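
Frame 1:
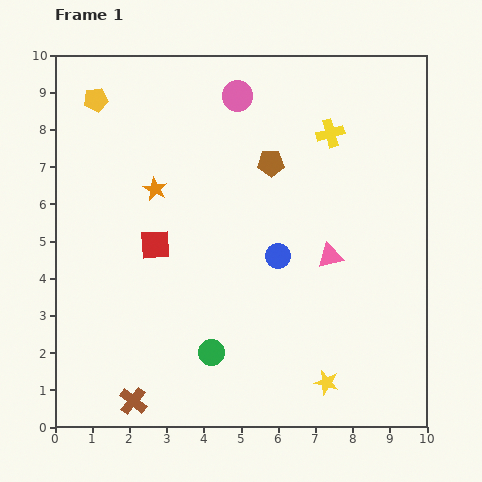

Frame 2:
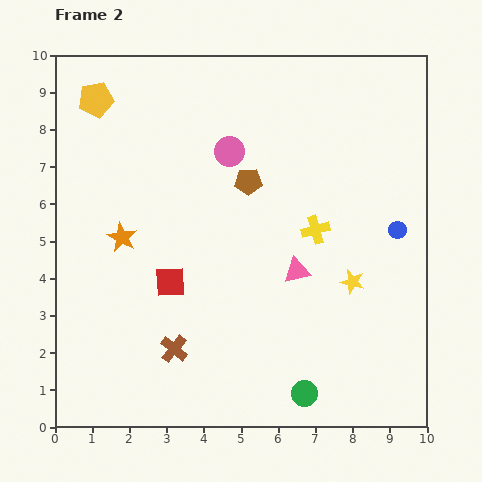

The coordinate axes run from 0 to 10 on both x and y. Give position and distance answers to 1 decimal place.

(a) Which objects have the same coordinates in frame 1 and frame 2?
the yellow pentagon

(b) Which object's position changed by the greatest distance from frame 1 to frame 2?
the blue circle

(moved 3.3; next 2.8)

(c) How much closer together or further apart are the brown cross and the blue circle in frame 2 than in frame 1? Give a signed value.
+1.3

Distance in frame 1: 5.5. Distance in frame 2: 6.8.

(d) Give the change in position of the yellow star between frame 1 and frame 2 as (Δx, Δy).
(0.7, 2.7)

The yellow star was at (7.3, 1.2) in frame 1 and (8.0, 3.9) in frame 2.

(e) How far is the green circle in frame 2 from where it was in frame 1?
2.7

The green circle moved from (4.2, 2.0) to (6.7, 0.9), a distance of √(2.5² + 1.1²) ≈ 2.7.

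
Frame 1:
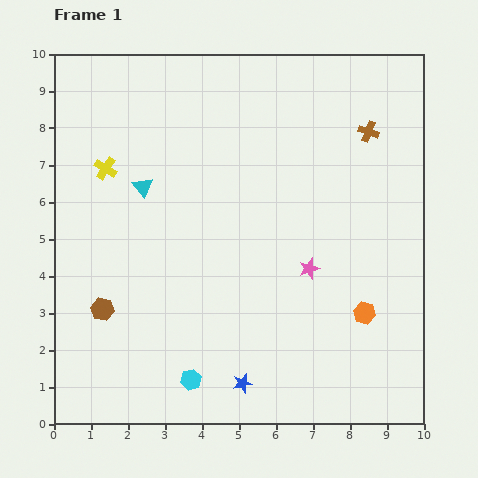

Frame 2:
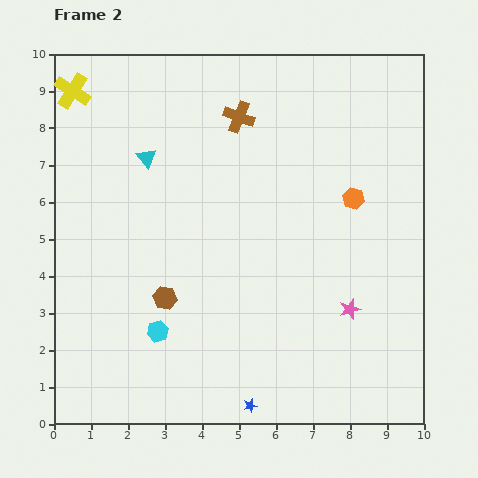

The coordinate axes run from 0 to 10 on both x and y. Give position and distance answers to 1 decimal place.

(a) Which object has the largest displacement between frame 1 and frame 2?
the brown cross

(moved 3.5; next 3.1)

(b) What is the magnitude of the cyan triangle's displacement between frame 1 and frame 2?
0.8

The cyan triangle moved from (2.4, 6.4) to (2.5, 7.2), a distance of √(0.1² + 0.8²) ≈ 0.8.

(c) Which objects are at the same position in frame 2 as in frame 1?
none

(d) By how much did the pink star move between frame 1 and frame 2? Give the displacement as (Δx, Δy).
(1.1, -1.1)

The pink star was at (6.9, 4.2) in frame 1 and (8.0, 3.1) in frame 2.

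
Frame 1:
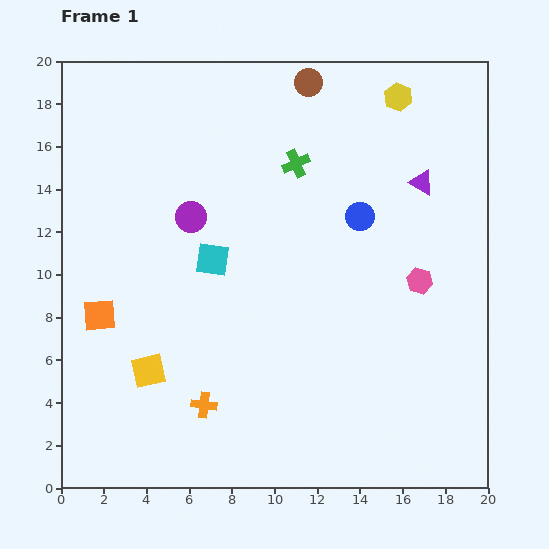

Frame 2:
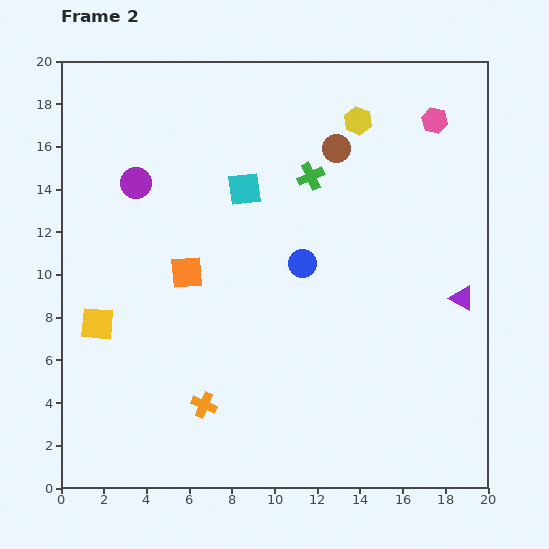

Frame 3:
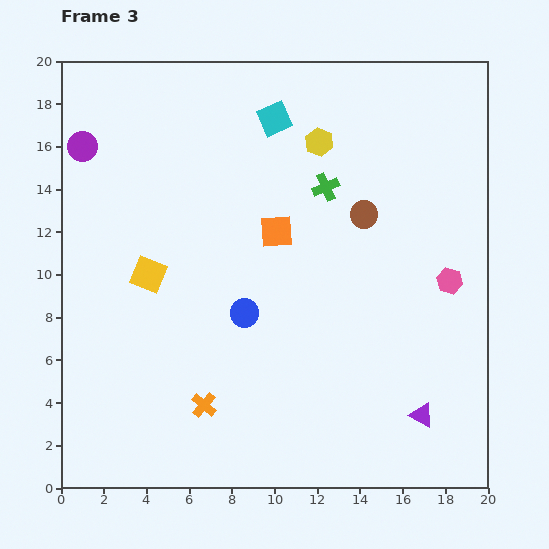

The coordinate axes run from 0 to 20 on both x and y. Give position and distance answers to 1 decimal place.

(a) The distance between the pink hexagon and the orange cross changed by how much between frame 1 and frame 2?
+5.5

Distance in frame 1: 11.6. Distance in frame 2: 17.1.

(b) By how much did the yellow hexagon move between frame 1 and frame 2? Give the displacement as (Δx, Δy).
(-1.9, -1.1)

The yellow hexagon was at (15.8, 18.3) in frame 1 and (13.9, 17.2) in frame 2.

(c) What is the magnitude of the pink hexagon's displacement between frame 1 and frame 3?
1.4

The pink hexagon moved from (16.8, 9.7) to (18.2, 9.7), a distance of √(1.4² + 0.0²) ≈ 1.4.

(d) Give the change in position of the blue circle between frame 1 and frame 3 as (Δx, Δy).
(-5.4, -4.5)

The blue circle was at (14.0, 12.7) in frame 1 and (8.6, 8.2) in frame 3.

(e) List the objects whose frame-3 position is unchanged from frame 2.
the orange cross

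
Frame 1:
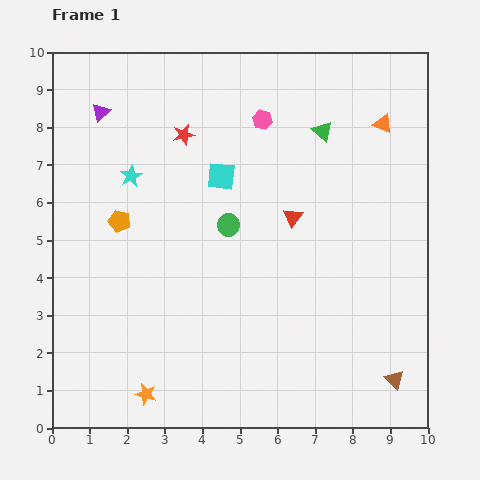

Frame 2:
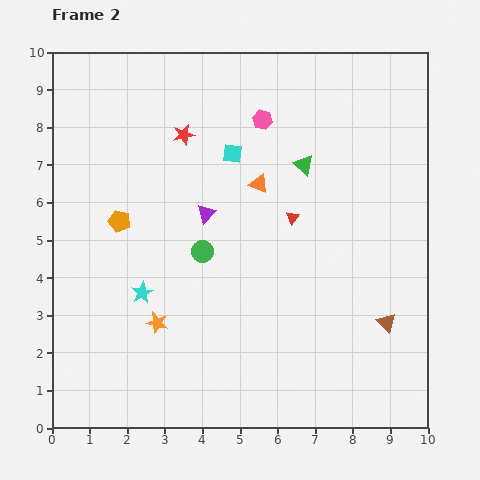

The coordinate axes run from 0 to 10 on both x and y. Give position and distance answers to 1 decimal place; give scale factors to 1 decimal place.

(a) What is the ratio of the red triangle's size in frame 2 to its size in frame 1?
0.7×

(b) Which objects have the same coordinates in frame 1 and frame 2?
the orange pentagon, the pink hexagon, the red triangle, the red star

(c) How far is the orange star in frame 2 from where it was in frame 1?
1.9

The orange star moved from (2.5, 0.9) to (2.8, 2.8), a distance of √(0.3² + 1.9²) ≈ 1.9.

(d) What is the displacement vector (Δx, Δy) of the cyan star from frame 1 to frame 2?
(0.3, -3.1)

The cyan star was at (2.1, 6.7) in frame 1 and (2.4, 3.6) in frame 2.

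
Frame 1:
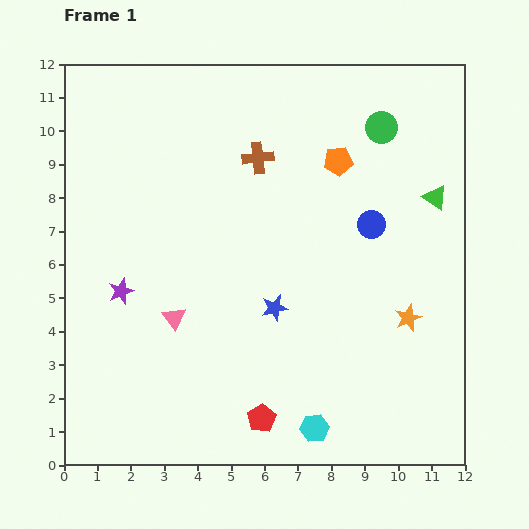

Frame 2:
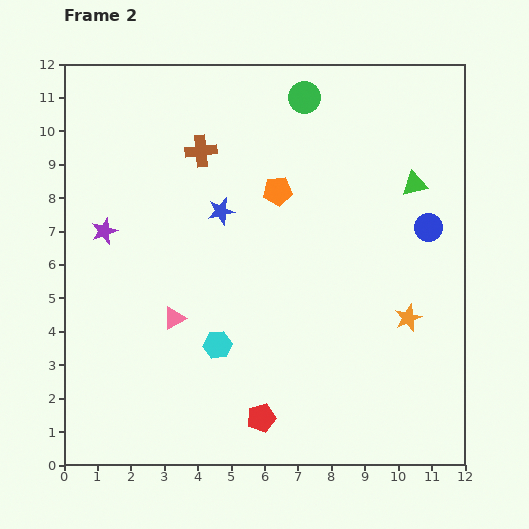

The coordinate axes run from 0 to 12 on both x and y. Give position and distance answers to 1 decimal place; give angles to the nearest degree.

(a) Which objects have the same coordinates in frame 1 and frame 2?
the orange star, the red pentagon, the pink triangle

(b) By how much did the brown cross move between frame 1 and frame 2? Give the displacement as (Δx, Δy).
(-1.7, 0.2)

The brown cross was at (5.8, 9.2) in frame 1 and (4.1, 9.4) in frame 2.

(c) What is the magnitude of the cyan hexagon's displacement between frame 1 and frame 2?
3.8

The cyan hexagon moved from (7.5, 1.1) to (4.6, 3.6), a distance of √(2.9² + 2.5²) ≈ 3.8.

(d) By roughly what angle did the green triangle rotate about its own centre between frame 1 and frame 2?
46° counter-clockwise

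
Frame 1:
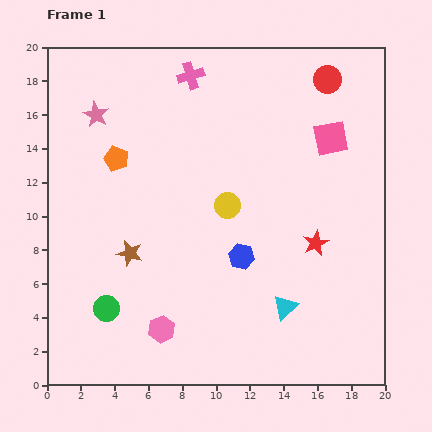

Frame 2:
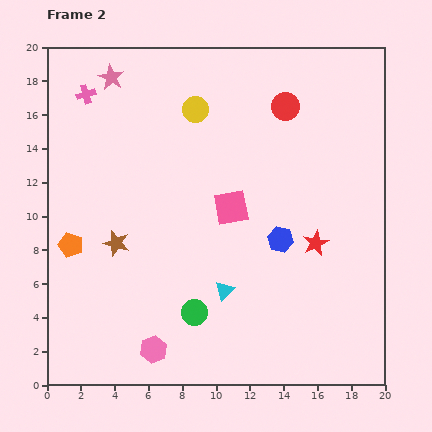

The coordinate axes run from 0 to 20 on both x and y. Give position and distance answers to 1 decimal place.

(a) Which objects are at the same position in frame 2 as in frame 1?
the red star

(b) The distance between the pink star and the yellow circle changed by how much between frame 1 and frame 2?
-4.2

Distance in frame 1: 9.5. Distance in frame 2: 5.3.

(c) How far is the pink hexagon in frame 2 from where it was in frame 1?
1.3

The pink hexagon moved from (6.8, 3.3) to (6.3, 2.1), a distance of √(0.5² + 1.2²) ≈ 1.3.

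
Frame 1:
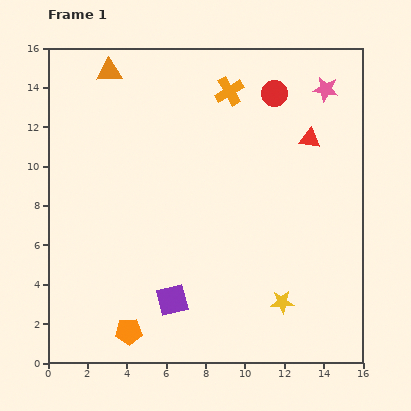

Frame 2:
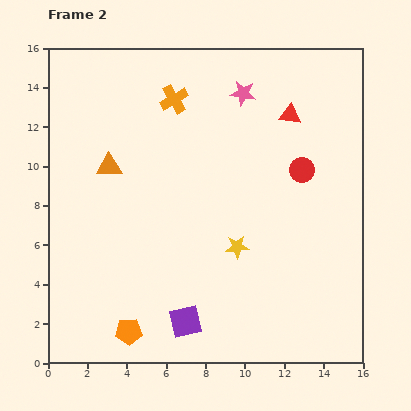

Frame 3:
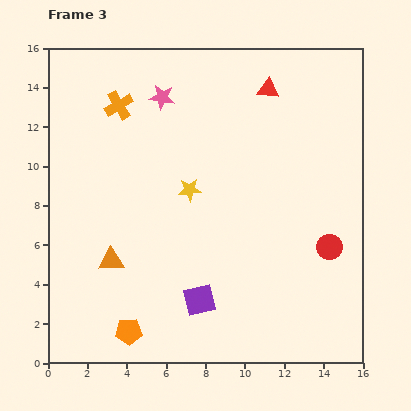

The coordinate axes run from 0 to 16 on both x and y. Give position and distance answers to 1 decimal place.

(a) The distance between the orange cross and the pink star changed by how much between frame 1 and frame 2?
-1.4

Distance in frame 1: 4.9. Distance in frame 2: 3.5.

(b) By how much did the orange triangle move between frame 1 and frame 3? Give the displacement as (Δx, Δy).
(0.1, -9.6)

The orange triangle was at (3.1, 14.8) in frame 1 and (3.2, 5.2) in frame 3.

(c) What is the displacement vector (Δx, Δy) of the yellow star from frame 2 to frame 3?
(-2.4, 2.9)

The yellow star was at (9.6, 5.9) in frame 2 and (7.2, 8.8) in frame 3.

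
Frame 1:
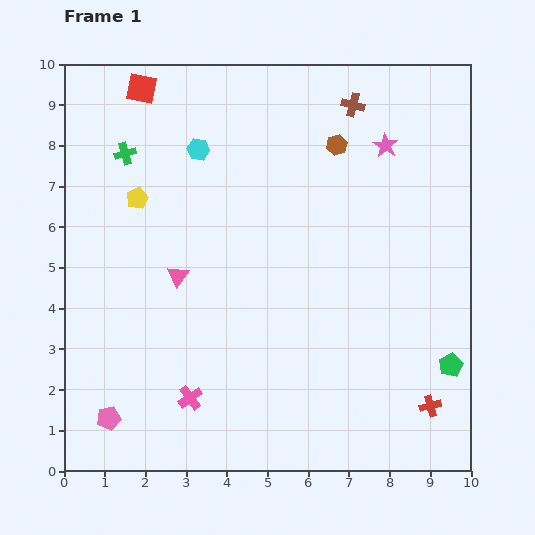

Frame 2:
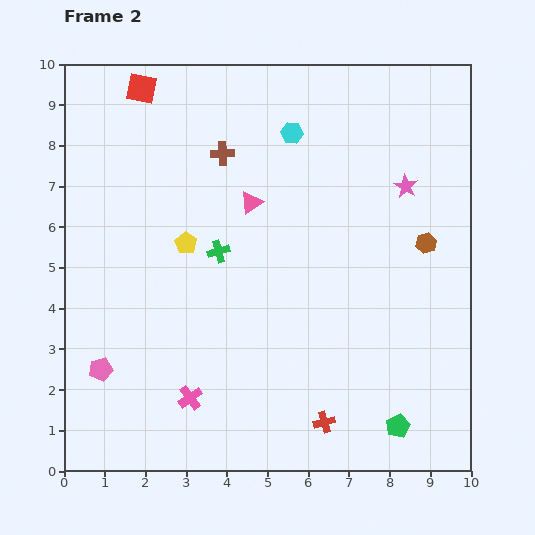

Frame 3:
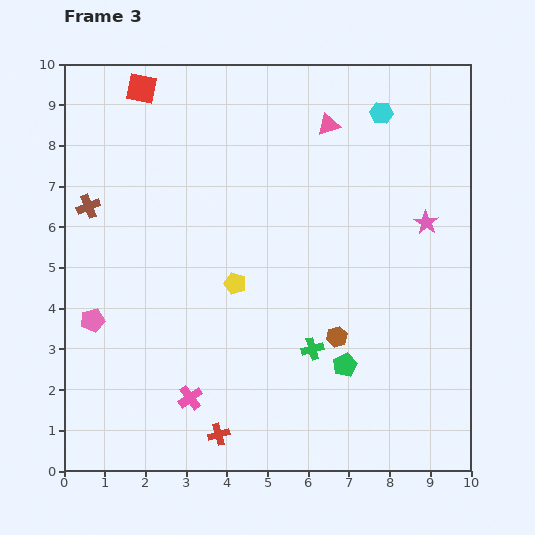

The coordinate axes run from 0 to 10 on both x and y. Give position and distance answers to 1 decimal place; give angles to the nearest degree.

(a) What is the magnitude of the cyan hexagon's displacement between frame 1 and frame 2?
2.3

The cyan hexagon moved from (3.3, 7.9) to (5.6, 8.3), a distance of √(2.3² + 0.4²) ≈ 2.3.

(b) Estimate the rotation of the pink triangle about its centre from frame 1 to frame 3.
36° clockwise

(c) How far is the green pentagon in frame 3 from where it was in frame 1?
2.6

The green pentagon moved from (9.5, 2.6) to (6.9, 2.6), a distance of √(2.6² + 0.0²) ≈ 2.6.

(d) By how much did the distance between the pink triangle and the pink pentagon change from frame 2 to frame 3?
+2.0

Distance in frame 2: 5.5. Distance in frame 3: 7.5.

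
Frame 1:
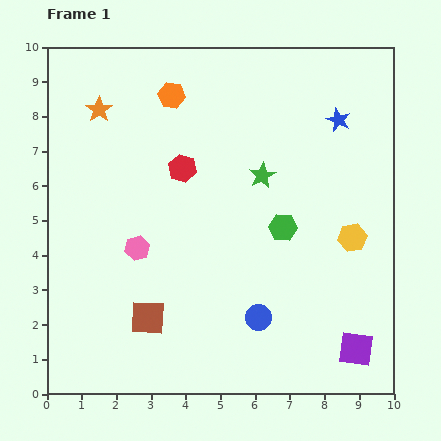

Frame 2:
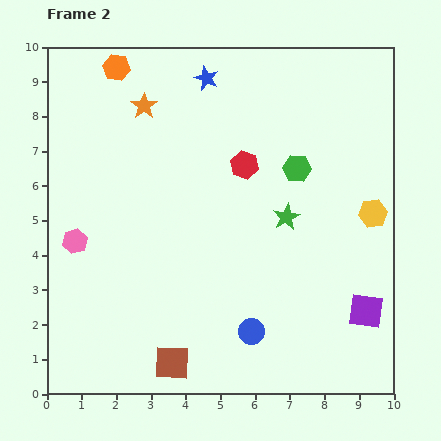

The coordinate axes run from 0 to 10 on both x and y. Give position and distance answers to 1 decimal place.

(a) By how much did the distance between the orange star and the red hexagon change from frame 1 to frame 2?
+0.5

Distance in frame 1: 2.9. Distance in frame 2: 3.4.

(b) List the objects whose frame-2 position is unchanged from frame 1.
none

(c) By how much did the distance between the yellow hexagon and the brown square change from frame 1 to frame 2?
+0.9

Distance in frame 1: 6.3. Distance in frame 2: 7.2.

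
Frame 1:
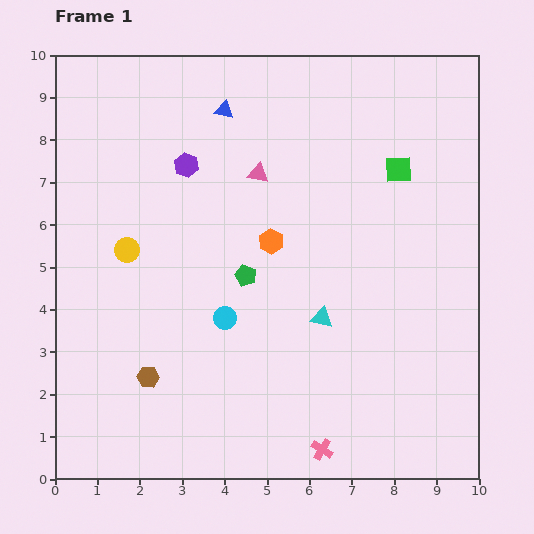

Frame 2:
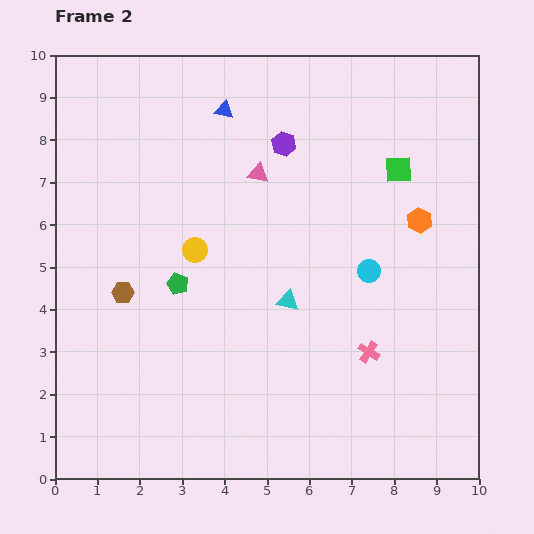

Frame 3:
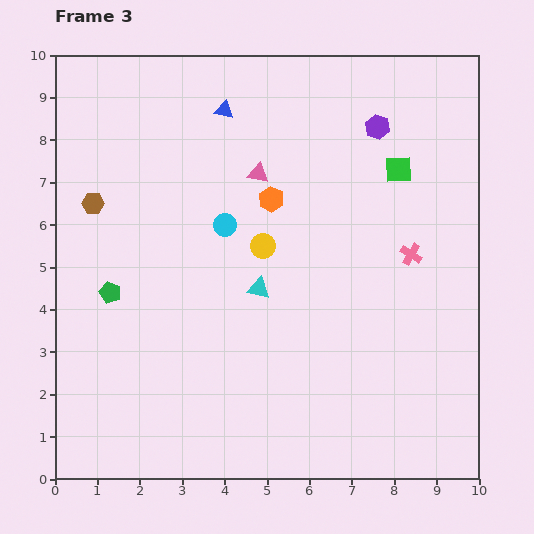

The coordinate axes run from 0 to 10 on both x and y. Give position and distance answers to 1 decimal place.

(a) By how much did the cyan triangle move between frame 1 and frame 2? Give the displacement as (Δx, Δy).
(-0.8, 0.4)

The cyan triangle was at (6.3, 3.8) in frame 1 and (5.5, 4.2) in frame 2.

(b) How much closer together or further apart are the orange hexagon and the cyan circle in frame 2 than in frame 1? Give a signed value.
-0.4

Distance in frame 1: 2.1. Distance in frame 2: 1.7.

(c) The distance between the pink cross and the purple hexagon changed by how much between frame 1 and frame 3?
-4.3

Distance in frame 1: 7.4. Distance in frame 3: 3.1.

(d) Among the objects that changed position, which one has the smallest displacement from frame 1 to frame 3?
the orange hexagon

(moved 1.0)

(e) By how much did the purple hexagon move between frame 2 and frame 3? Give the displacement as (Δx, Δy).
(2.2, 0.4)

The purple hexagon was at (5.4, 7.9) in frame 2 and (7.6, 8.3) in frame 3.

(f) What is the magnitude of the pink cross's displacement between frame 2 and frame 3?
2.5

The pink cross moved from (7.4, 3.0) to (8.4, 5.3), a distance of √(1.0² + 2.3²) ≈ 2.5.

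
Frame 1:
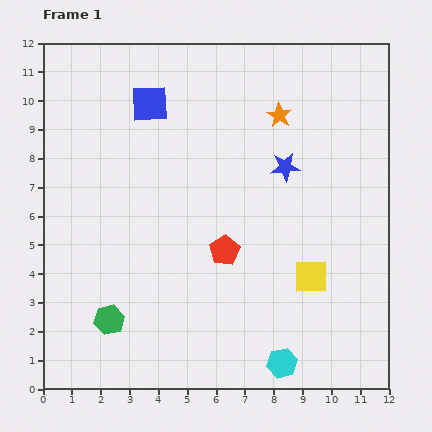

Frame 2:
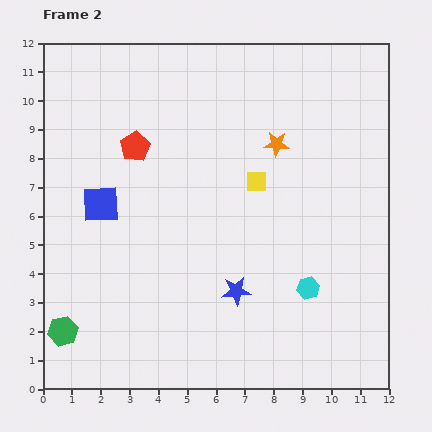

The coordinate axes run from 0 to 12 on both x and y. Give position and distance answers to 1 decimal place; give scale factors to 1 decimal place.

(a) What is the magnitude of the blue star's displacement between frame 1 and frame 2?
4.6

The blue star moved from (8.4, 7.7) to (6.7, 3.4), a distance of √(1.7² + 4.3²) ≈ 4.6.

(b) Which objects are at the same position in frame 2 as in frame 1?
none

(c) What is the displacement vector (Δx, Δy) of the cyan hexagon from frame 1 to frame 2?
(0.9, 2.6)

The cyan hexagon was at (8.3, 0.9) in frame 1 and (9.2, 3.5) in frame 2.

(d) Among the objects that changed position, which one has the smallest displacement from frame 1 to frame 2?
the orange star

(moved 1.0)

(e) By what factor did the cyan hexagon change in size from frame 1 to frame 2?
0.8×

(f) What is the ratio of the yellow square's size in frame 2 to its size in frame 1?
0.6×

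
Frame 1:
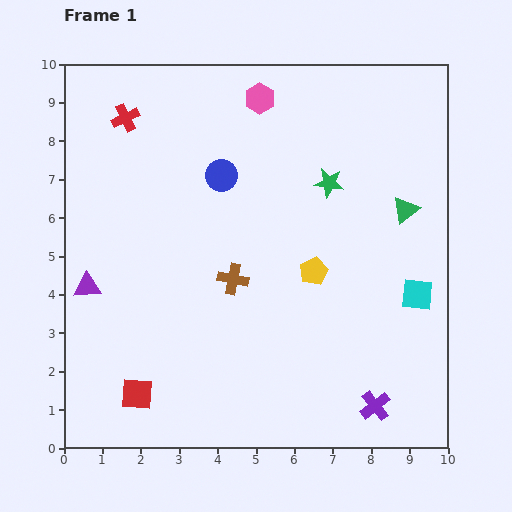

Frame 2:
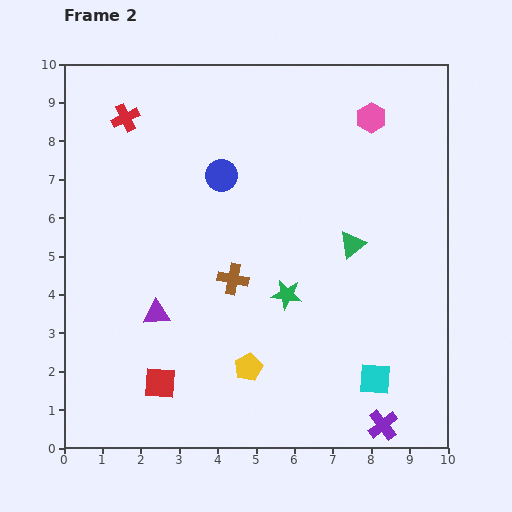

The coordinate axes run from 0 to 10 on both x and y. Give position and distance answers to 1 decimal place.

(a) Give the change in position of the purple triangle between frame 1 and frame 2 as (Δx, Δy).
(1.8, -0.7)

The purple triangle was at (0.6, 4.2) in frame 1 and (2.4, 3.5) in frame 2.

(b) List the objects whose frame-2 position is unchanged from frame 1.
the red cross, the brown cross, the blue circle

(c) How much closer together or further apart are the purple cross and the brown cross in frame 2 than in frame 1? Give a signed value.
+0.4

Distance in frame 1: 5.0. Distance in frame 2: 5.4.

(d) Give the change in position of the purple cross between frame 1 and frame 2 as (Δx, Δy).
(0.2, -0.5)

The purple cross was at (8.1, 1.1) in frame 1 and (8.3, 0.6) in frame 2.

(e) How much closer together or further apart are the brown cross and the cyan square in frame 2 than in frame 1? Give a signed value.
-0.3

Distance in frame 1: 4.8. Distance in frame 2: 4.5.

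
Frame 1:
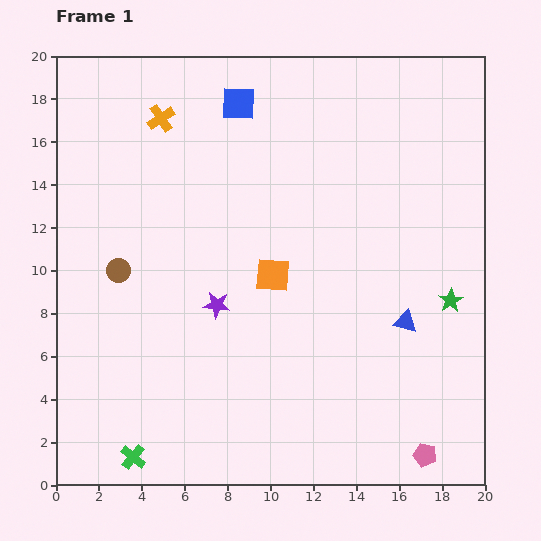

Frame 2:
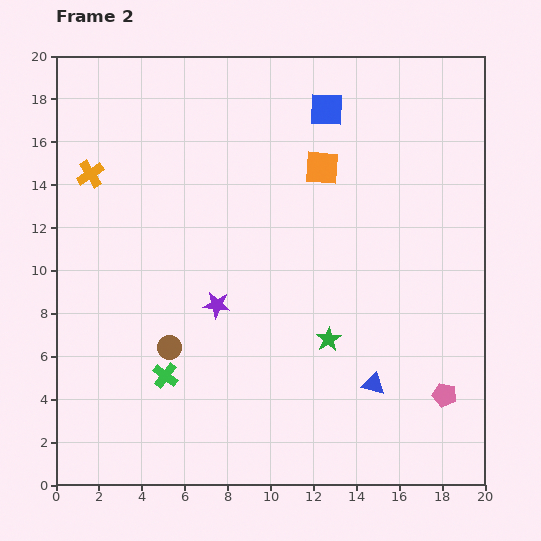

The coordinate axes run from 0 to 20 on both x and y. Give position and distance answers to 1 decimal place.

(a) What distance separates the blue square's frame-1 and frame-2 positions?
4.1

The blue square moved from (8.5, 17.8) to (12.6, 17.5), a distance of √(4.1² + 0.3²) ≈ 4.1.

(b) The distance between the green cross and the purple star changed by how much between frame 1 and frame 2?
-4.0

Distance in frame 1: 8.1. Distance in frame 2: 4.1.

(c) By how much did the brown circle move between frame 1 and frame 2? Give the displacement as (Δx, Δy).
(2.4, -3.6)

The brown circle was at (2.9, 10.0) in frame 1 and (5.3, 6.4) in frame 2.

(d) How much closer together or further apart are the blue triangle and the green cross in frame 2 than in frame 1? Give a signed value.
-4.5

Distance in frame 1: 14.2. Distance in frame 2: 9.7.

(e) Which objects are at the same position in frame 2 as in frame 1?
the purple star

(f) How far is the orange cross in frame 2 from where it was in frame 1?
4.2

The orange cross moved from (4.9, 17.1) to (1.6, 14.5), a distance of √(3.3² + 2.6²) ≈ 4.2.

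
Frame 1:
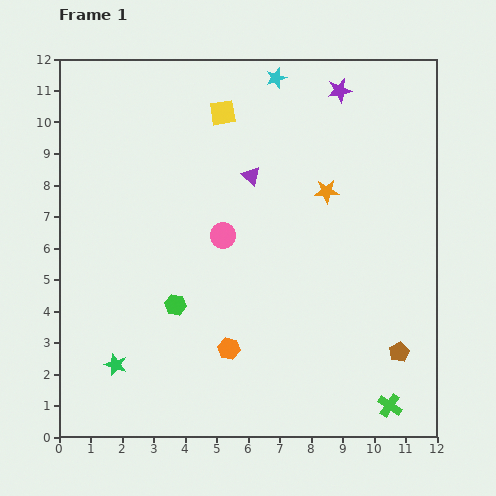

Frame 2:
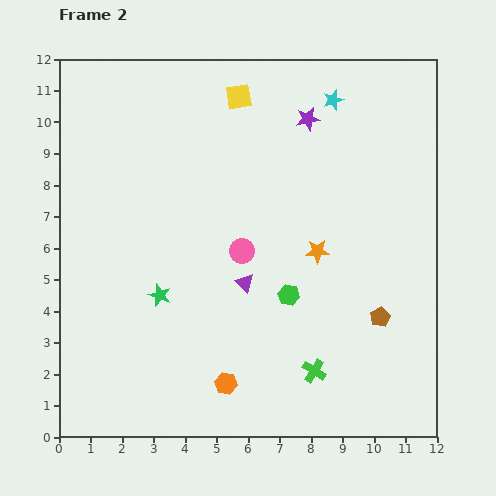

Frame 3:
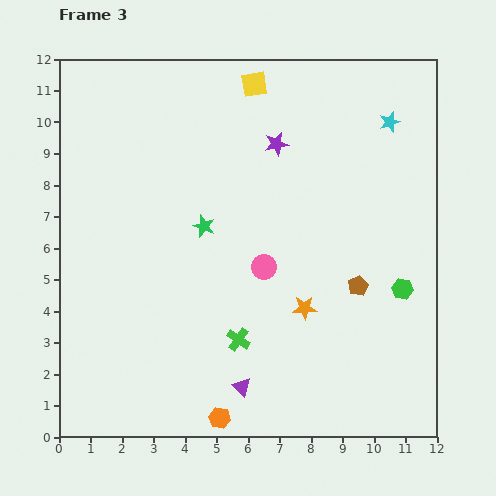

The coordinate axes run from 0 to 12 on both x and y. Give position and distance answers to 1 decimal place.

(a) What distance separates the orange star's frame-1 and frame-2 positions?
1.9

The orange star moved from (8.5, 7.8) to (8.2, 5.9), a distance of √(0.3² + 1.9²) ≈ 1.9.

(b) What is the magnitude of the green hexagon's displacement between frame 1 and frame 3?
7.2

The green hexagon moved from (3.7, 4.2) to (10.9, 4.7), a distance of √(7.2² + 0.5²) ≈ 7.2.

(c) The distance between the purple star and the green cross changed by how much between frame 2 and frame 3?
-1.7

Distance in frame 2: 8.0. Distance in frame 3: 6.3.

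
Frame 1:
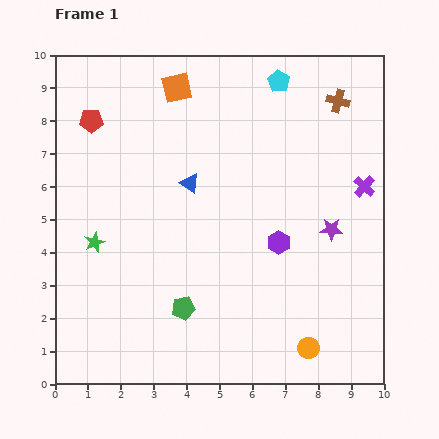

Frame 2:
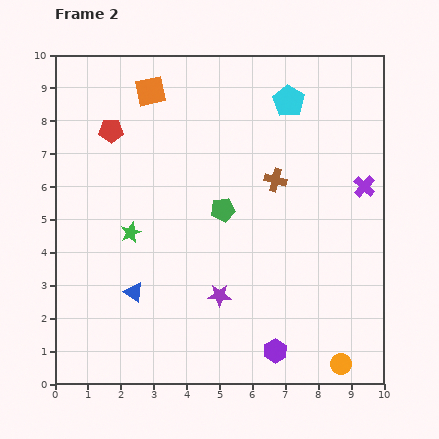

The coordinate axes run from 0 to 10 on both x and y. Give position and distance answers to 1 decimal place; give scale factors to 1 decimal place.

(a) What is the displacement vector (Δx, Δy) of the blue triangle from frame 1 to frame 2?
(-1.7, -3.3)

The blue triangle was at (4.1, 6.1) in frame 1 and (2.4, 2.8) in frame 2.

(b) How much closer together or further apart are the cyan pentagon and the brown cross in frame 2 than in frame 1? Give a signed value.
+0.5

Distance in frame 1: 1.9. Distance in frame 2: 2.4.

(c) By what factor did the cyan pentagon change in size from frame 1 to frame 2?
1.4×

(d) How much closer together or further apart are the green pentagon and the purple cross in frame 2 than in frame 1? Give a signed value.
-2.2

Distance in frame 1: 6.6. Distance in frame 2: 4.4.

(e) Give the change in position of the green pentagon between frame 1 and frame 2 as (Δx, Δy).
(1.2, 3.0)

The green pentagon was at (3.9, 2.3) in frame 1 and (5.1, 5.3) in frame 2.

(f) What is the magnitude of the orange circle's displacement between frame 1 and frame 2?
1.1

The orange circle moved from (7.7, 1.1) to (8.7, 0.6), a distance of √(1.0² + 0.5²) ≈ 1.1.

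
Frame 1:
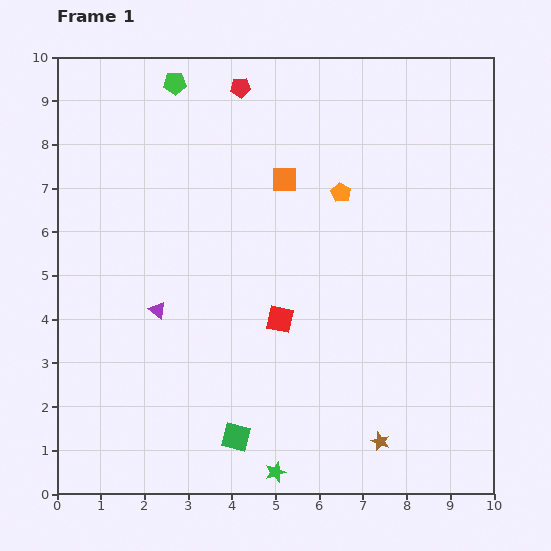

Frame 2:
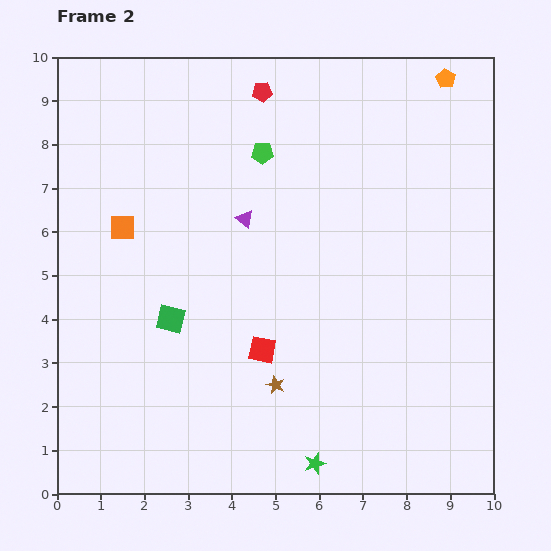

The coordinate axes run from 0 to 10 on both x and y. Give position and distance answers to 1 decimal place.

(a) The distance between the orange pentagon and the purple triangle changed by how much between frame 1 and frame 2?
+0.6

Distance in frame 1: 5.0. Distance in frame 2: 5.6.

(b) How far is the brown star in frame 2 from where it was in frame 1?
2.7

The brown star moved from (7.4, 1.2) to (5.0, 2.5), a distance of √(2.4² + 1.3²) ≈ 2.7.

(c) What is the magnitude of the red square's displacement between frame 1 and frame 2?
0.8

The red square moved from (5.1, 4.0) to (4.7, 3.3), a distance of √(0.4² + 0.7²) ≈ 0.8.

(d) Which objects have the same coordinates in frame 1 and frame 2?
none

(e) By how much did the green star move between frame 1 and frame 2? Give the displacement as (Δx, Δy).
(0.9, 0.2)

The green star was at (5.0, 0.5) in frame 1 and (5.9, 0.7) in frame 2.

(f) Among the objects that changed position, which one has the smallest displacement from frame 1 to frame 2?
the red pentagon

(moved 0.5)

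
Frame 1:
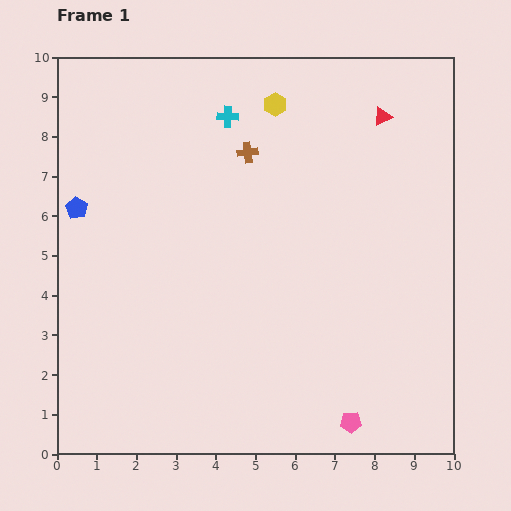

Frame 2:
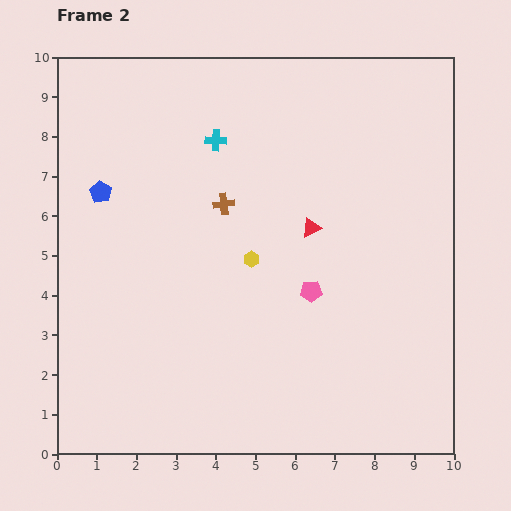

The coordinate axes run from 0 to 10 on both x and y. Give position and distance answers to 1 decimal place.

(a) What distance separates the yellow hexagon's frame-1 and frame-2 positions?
3.9

The yellow hexagon moved from (5.5, 8.8) to (4.9, 4.9), a distance of √(0.6² + 3.9²) ≈ 3.9.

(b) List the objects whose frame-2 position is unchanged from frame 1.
none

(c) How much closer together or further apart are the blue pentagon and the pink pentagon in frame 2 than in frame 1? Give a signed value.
-2.9

Distance in frame 1: 8.8. Distance in frame 2: 5.9.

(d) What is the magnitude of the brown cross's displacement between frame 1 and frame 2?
1.4

The brown cross moved from (4.8, 7.6) to (4.2, 6.3), a distance of √(0.6² + 1.3²) ≈ 1.4.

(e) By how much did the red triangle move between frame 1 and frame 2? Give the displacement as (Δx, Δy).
(-1.8, -2.8)

The red triangle was at (8.2, 8.5) in frame 1 and (6.4, 5.7) in frame 2.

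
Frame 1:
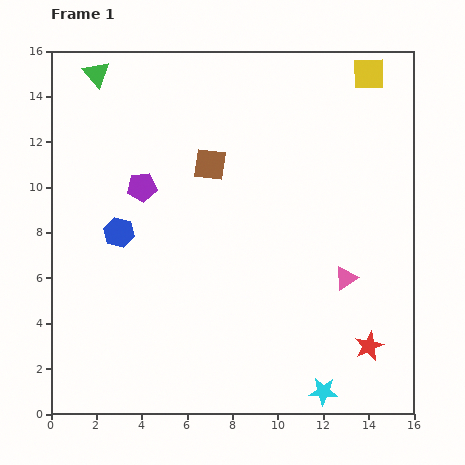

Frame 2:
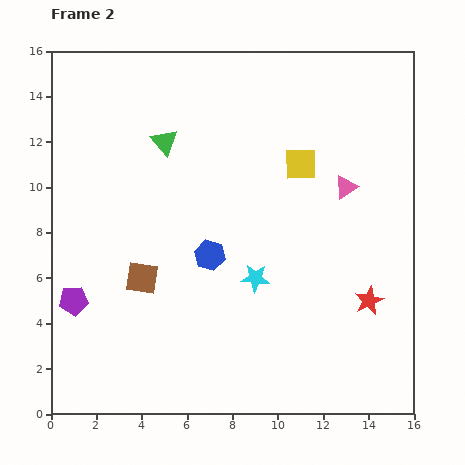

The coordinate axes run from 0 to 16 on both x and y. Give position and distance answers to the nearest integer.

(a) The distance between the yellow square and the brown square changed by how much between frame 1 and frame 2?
+1

Distance in frame 1: 8. Distance in frame 2: 9.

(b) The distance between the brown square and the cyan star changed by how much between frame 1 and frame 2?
-6

Distance in frame 1: 11. Distance in frame 2: 5.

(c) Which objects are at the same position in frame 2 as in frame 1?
none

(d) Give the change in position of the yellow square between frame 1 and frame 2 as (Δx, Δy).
(-3, -4)

The yellow square was at (14, 15) in frame 1 and (11, 11) in frame 2.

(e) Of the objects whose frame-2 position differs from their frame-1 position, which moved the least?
the red star

(moved 2)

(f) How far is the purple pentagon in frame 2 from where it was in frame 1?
6

The purple pentagon moved from (4, 10) to (1, 5), a distance of √(3² + 5²) ≈ 6.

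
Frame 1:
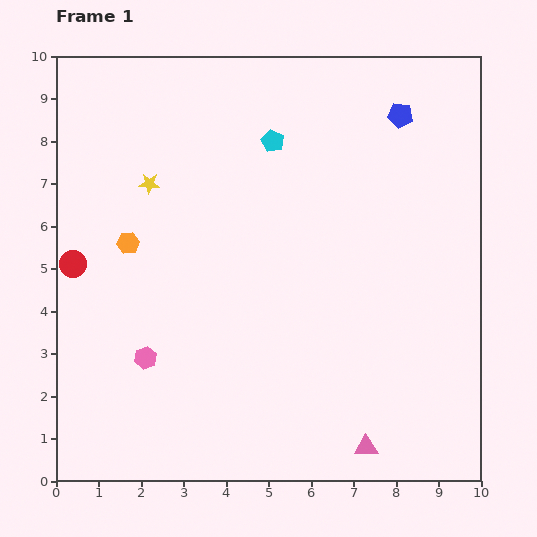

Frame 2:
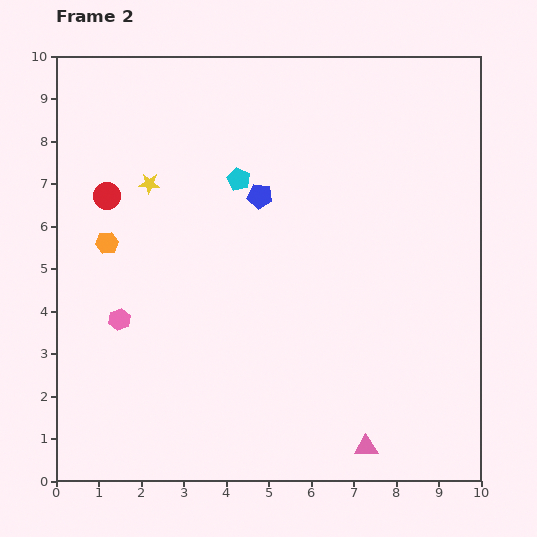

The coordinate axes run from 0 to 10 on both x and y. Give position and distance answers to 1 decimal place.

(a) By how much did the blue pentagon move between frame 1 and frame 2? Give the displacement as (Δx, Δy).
(-3.3, -1.9)

The blue pentagon was at (8.1, 8.6) in frame 1 and (4.8, 6.7) in frame 2.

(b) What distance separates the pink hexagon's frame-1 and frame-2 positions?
1.1

The pink hexagon moved from (2.1, 2.9) to (1.5, 3.8), a distance of √(0.6² + 0.9²) ≈ 1.1.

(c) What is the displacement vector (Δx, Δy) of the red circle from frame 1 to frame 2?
(0.8, 1.6)

The red circle was at (0.4, 5.1) in frame 1 and (1.2, 6.7) in frame 2.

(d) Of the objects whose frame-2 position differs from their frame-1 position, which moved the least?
the orange hexagon

(moved 0.5)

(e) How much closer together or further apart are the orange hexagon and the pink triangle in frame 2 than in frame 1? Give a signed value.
+0.4

Distance in frame 1: 7.4. Distance in frame 2: 7.8.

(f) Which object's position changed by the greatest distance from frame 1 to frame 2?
the blue pentagon

(moved 3.8; next 1.8)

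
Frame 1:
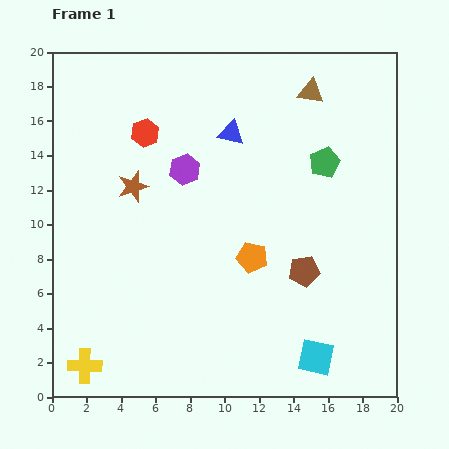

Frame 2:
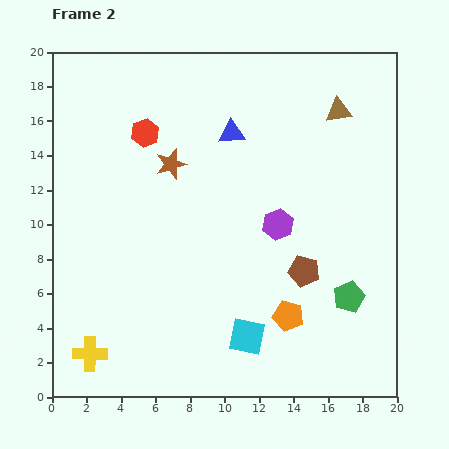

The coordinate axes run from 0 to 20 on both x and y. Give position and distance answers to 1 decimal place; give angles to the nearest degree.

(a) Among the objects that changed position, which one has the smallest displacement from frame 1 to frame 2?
the yellow cross

(moved 0.8)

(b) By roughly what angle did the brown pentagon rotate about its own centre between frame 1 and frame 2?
21° clockwise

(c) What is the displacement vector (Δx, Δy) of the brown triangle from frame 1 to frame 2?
(1.6, -1.1)

The brown triangle was at (15.0, 17.7) in frame 1 and (16.6, 16.6) in frame 2.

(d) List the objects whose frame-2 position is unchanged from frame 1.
the brown pentagon, the blue triangle, the red hexagon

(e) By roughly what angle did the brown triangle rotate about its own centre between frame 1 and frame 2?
18° counter-clockwise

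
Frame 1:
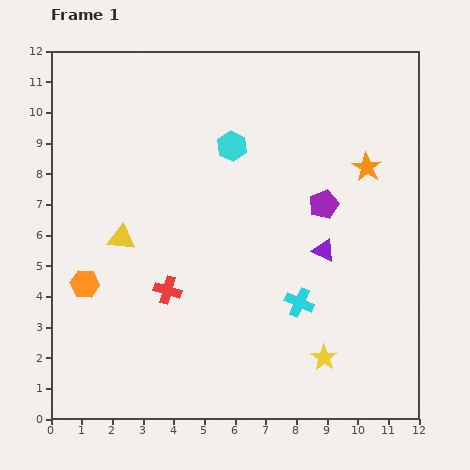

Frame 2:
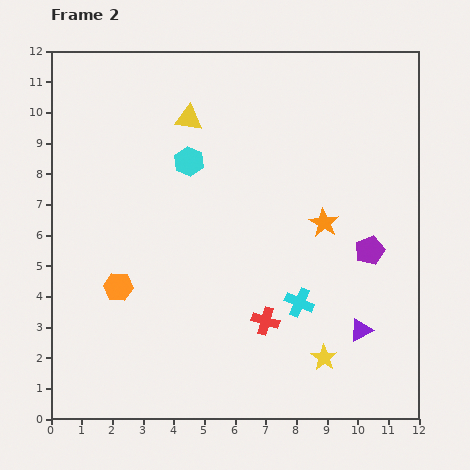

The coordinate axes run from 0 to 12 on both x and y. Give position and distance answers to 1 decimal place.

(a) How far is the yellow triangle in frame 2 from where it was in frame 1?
4.5

The yellow triangle moved from (2.3, 5.9) to (4.5, 9.8), a distance of √(2.2² + 3.9²) ≈ 4.5.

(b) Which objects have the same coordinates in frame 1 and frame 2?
the yellow star, the cyan cross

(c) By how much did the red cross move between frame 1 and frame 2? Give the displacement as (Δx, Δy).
(3.2, -1.0)

The red cross was at (3.8, 4.2) in frame 1 and (7.0, 3.2) in frame 2.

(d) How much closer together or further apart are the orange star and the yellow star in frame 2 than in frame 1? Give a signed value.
-2.0

Distance in frame 1: 6.4. Distance in frame 2: 4.4.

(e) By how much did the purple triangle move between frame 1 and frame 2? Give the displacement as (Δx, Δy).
(1.2, -2.6)

The purple triangle was at (8.9, 5.5) in frame 1 and (10.1, 2.9) in frame 2.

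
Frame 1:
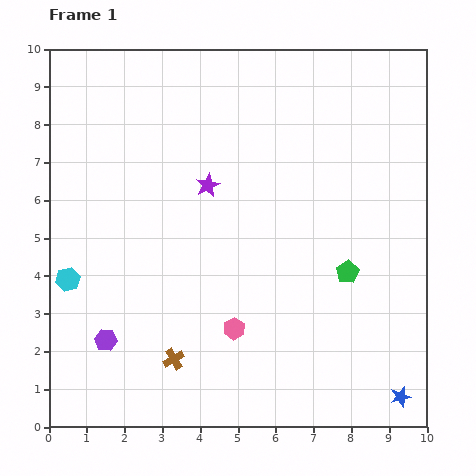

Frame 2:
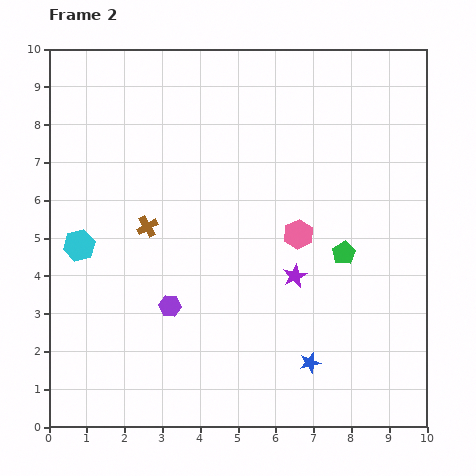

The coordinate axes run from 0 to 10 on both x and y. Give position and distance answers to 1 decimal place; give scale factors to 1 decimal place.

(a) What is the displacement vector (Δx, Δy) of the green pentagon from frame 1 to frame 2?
(-0.1, 0.5)

The green pentagon was at (7.9, 4.1) in frame 1 and (7.8, 4.6) in frame 2.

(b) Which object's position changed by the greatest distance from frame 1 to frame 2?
the brown cross

(moved 3.6; next 3.3)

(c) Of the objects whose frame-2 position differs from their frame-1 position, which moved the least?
the green pentagon

(moved 0.5)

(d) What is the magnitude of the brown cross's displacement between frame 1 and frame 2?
3.6

The brown cross moved from (3.3, 1.8) to (2.6, 5.3), a distance of √(0.7² + 3.5²) ≈ 3.6.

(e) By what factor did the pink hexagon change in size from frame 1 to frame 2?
1.3×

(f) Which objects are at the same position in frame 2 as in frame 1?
none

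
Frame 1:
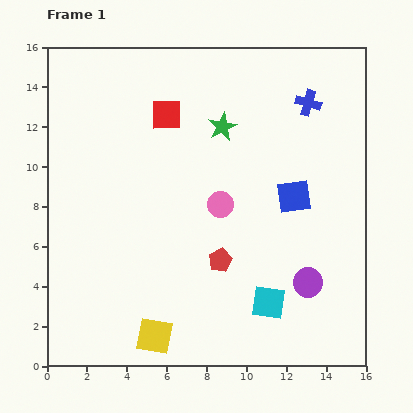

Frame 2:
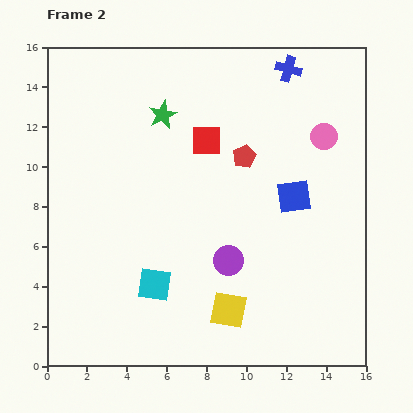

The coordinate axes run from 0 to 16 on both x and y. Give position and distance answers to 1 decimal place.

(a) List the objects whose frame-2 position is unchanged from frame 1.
the blue square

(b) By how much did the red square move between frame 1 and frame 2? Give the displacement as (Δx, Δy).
(2.0, -1.3)

The red square was at (6.0, 12.6) in frame 1 and (8.0, 11.3) in frame 2.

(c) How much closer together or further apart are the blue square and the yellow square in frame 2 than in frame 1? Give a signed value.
-3.3

Distance in frame 1: 9.9. Distance in frame 2: 6.6.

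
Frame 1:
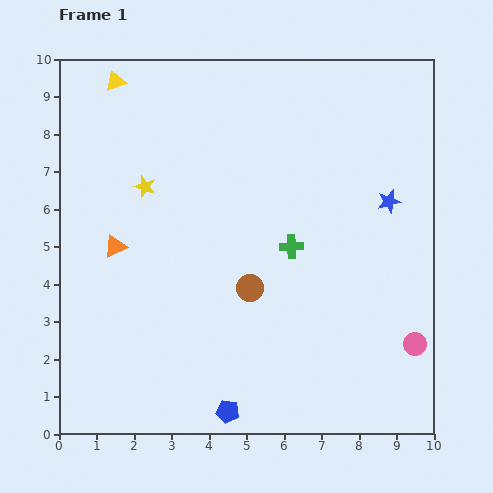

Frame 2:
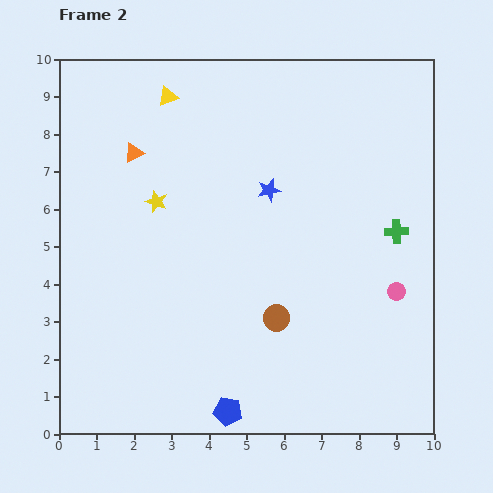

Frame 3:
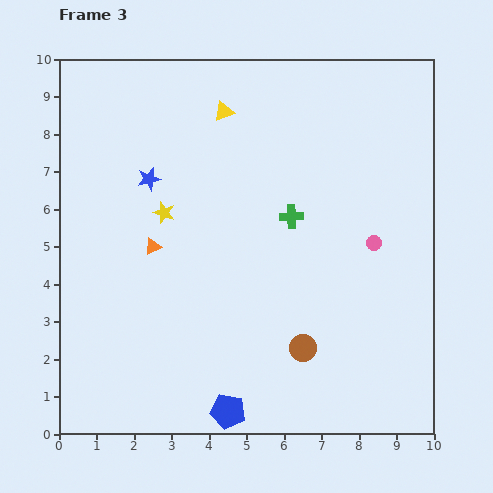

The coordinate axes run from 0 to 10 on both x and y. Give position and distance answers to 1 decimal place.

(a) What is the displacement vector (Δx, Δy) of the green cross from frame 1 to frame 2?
(2.8, 0.4)

The green cross was at (6.2, 5.0) in frame 1 and (9.0, 5.4) in frame 2.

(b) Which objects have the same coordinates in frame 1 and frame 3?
the blue pentagon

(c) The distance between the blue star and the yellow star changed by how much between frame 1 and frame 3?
-5.5

Distance in frame 1: 6.5. Distance in frame 3: 1.0.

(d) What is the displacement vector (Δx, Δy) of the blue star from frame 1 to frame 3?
(-6.4, 0.6)

The blue star was at (8.8, 6.2) in frame 1 and (2.4, 6.8) in frame 3.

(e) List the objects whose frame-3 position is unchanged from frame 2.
the blue pentagon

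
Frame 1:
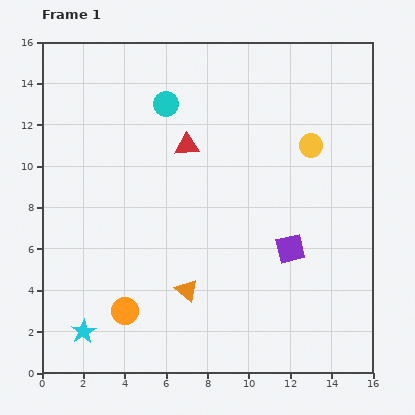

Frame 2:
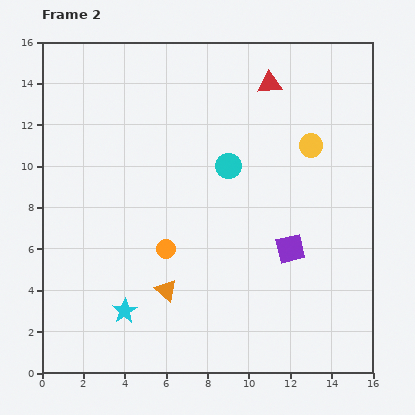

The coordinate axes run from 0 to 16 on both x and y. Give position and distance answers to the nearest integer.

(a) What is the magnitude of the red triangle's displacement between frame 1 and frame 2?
5

The red triangle moved from (7, 11) to (11, 14), a distance of √(4² + 3²) ≈ 5.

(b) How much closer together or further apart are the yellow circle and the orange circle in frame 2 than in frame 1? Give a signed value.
-3

Distance in frame 1: 12. Distance in frame 2: 9.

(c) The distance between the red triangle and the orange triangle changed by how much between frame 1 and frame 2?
+4

Distance in frame 1: 7. Distance in frame 2: 11.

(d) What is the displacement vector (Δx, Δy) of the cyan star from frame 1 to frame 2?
(2, 1)

The cyan star was at (2, 2) in frame 1 and (4, 3) in frame 2.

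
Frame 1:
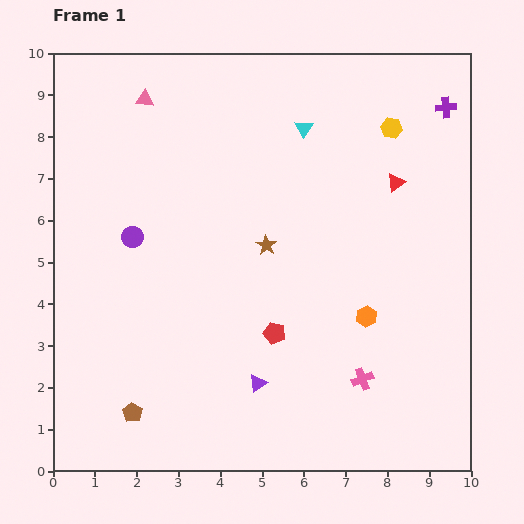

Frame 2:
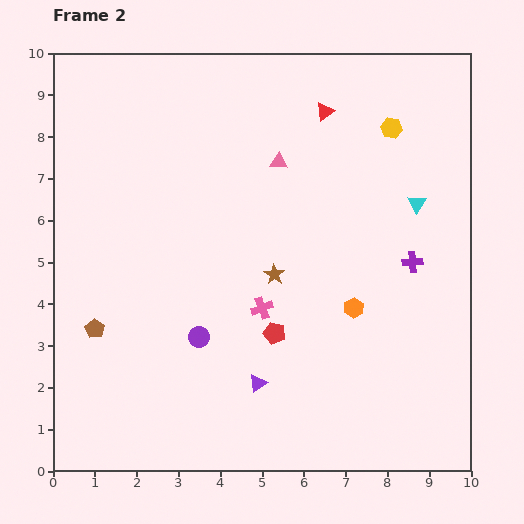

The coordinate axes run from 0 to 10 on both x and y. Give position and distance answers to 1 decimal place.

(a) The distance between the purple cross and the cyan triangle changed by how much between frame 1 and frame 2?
-2.0

Distance in frame 1: 3.4. Distance in frame 2: 1.4.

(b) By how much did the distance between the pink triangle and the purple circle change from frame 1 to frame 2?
+1.3

Distance in frame 1: 3.3. Distance in frame 2: 4.6.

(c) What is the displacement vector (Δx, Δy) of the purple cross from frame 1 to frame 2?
(-0.8, -3.7)

The purple cross was at (9.4, 8.7) in frame 1 and (8.6, 5.0) in frame 2.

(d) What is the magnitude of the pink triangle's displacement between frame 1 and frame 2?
3.5

The pink triangle moved from (2.2, 8.9) to (5.4, 7.4), a distance of √(3.2² + 1.5²) ≈ 3.5.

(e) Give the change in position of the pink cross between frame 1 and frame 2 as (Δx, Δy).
(-2.4, 1.7)

The pink cross was at (7.4, 2.2) in frame 1 and (5.0, 3.9) in frame 2.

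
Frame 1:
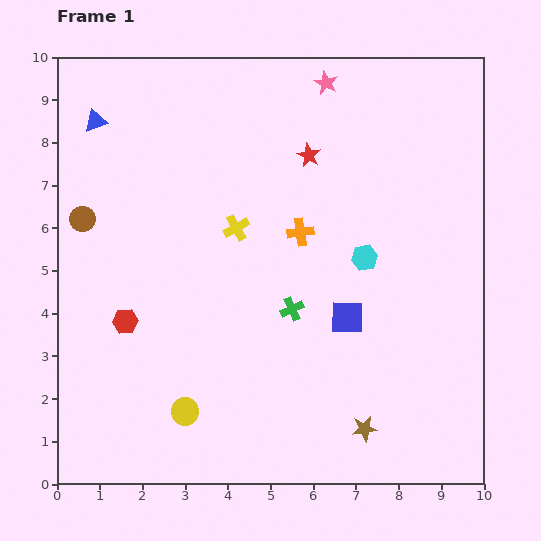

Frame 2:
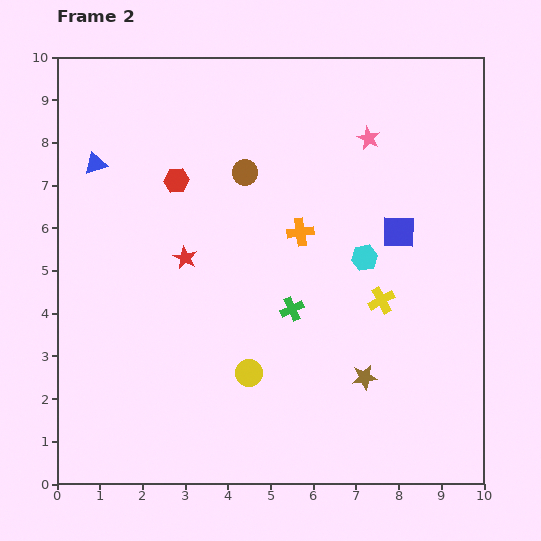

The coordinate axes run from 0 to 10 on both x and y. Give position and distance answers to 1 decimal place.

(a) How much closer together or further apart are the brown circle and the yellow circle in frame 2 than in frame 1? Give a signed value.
-0.4

Distance in frame 1: 5.1. Distance in frame 2: 4.7.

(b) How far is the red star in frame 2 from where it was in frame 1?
3.8

The red star moved from (5.9, 7.7) to (3.0, 5.3), a distance of √(2.9² + 2.4²) ≈ 3.8.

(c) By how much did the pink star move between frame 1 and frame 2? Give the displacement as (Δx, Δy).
(1.0, -1.3)

The pink star was at (6.3, 9.4) in frame 1 and (7.3, 8.1) in frame 2.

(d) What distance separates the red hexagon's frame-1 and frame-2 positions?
3.5

The red hexagon moved from (1.6, 3.8) to (2.8, 7.1), a distance of √(1.2² + 3.3²) ≈ 3.5.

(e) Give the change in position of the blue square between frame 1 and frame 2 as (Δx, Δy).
(1.2, 2.0)

The blue square was at (6.8, 3.9) in frame 1 and (8.0, 5.9) in frame 2.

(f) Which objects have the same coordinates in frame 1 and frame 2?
the orange cross, the green cross, the cyan hexagon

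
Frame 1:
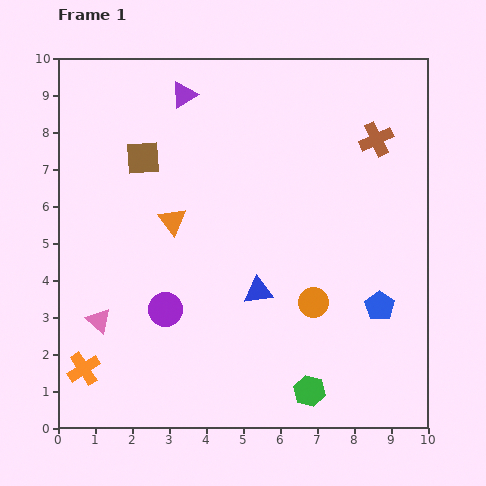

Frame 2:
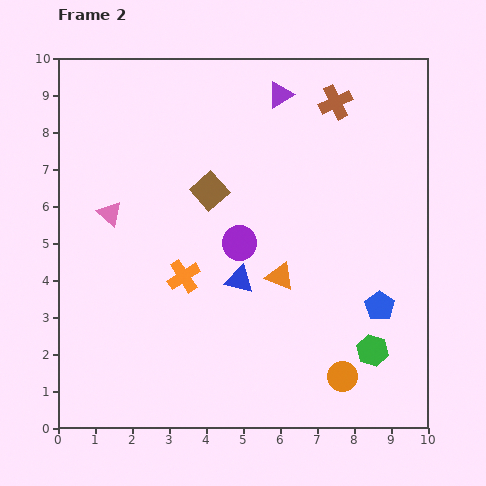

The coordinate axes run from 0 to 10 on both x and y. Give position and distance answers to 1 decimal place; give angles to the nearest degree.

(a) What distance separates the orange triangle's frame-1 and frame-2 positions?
3.3

The orange triangle moved from (3.1, 5.6) to (6.0, 4.1), a distance of √(2.9² + 1.5²) ≈ 3.3.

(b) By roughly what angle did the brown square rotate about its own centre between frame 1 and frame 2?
36° counter-clockwise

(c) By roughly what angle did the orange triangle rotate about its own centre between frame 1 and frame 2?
31° counter-clockwise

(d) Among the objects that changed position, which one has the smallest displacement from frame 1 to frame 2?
the blue triangle

(moved 0.6)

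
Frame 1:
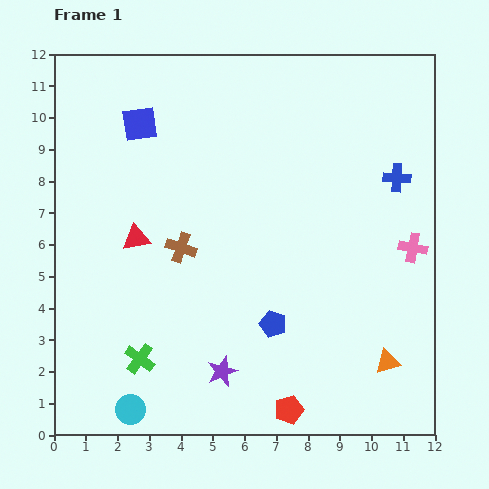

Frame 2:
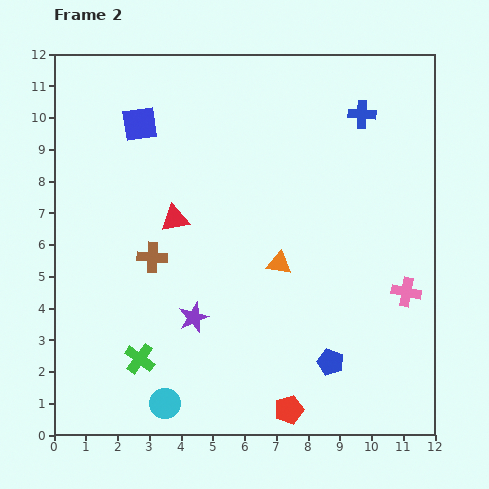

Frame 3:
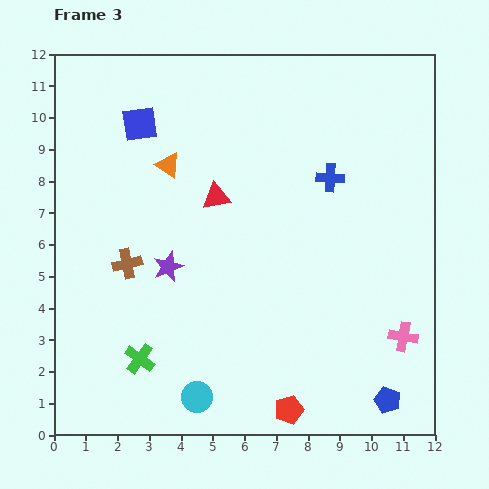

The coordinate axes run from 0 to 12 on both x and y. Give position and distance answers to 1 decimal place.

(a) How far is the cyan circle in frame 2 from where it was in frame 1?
1.1

The cyan circle moved from (2.4, 0.8) to (3.5, 1.0), a distance of √(1.1² + 0.2²) ≈ 1.1.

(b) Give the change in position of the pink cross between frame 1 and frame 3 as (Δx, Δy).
(-0.3, -2.8)

The pink cross was at (11.3, 5.9) in frame 1 and (11.0, 3.1) in frame 3.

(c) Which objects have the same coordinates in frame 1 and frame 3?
the red pentagon, the blue square, the green cross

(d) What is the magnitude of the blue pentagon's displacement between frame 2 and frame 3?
2.2

The blue pentagon moved from (8.7, 2.3) to (10.5, 1.1), a distance of √(1.8² + 1.2²) ≈ 2.2.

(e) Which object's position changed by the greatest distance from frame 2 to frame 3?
the orange triangle

(moved 4.7; next 2.2)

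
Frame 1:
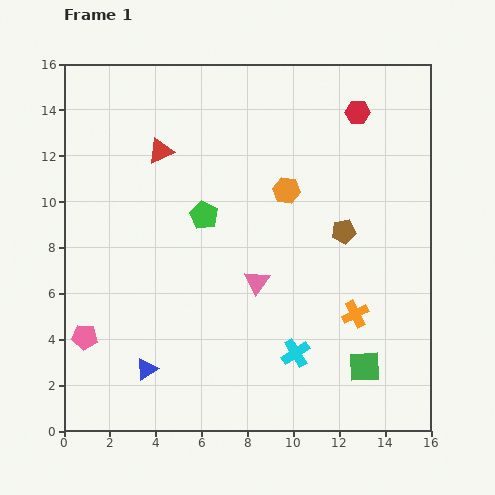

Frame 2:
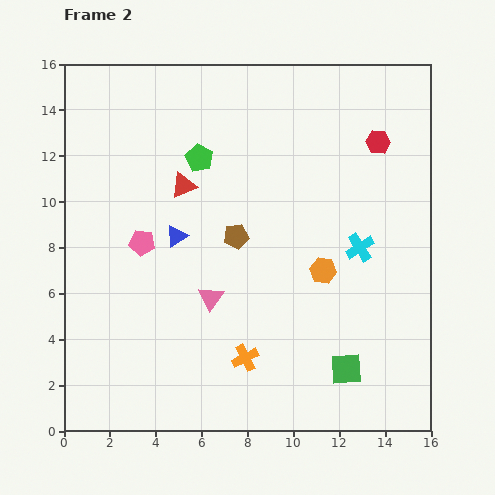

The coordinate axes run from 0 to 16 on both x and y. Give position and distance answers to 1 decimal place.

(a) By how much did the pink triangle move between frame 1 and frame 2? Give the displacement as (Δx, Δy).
(-2.0, -0.7)

The pink triangle was at (8.4, 6.5) in frame 1 and (6.4, 5.8) in frame 2.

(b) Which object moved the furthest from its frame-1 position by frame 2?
the blue triangle

(moved 5.9; next 5.4)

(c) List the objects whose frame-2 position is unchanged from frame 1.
none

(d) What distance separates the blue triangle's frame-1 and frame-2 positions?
5.9

The blue triangle moved from (3.6, 2.7) to (4.9, 8.5), a distance of √(1.3² + 5.8²) ≈ 5.9.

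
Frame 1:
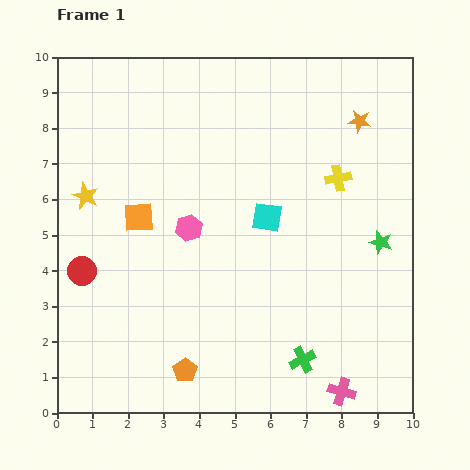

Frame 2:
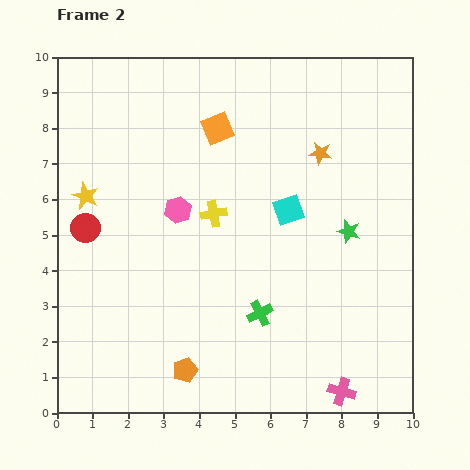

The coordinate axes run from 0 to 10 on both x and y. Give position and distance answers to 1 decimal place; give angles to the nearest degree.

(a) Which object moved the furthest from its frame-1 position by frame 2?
the yellow cross

(moved 3.6; next 3.3)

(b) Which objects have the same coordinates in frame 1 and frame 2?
the orange pentagon, the yellow star, the pink cross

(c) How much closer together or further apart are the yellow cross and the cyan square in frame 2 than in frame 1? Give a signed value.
-0.2

Distance in frame 1: 2.3. Distance in frame 2: 2.1.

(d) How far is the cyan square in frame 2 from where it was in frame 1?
0.6

The cyan square moved from (5.9, 5.5) to (6.5, 5.7), a distance of √(0.6² + 0.2²) ≈ 0.6.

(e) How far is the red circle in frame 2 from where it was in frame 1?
1.2

The red circle moved from (0.7, 4.0) to (0.8, 5.2), a distance of √(0.1² + 1.2²) ≈ 1.2.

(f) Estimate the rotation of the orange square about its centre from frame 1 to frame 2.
19° counter-clockwise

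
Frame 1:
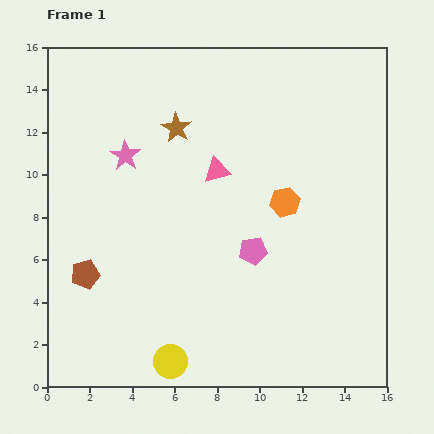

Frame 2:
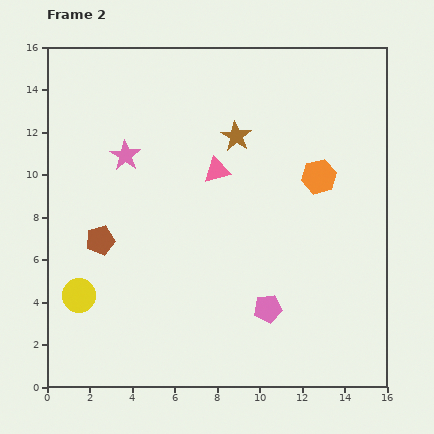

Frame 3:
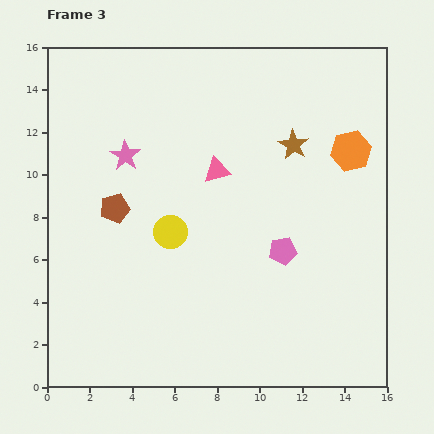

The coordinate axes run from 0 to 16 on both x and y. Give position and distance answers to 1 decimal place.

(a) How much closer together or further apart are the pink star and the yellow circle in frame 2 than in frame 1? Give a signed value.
-2.9

Distance in frame 1: 9.9. Distance in frame 2: 7.0.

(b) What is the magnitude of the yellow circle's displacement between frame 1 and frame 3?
6.1

The yellow circle moved from (5.8, 1.2) to (5.8, 7.3), a distance of √(0.0² + 6.1²) ≈ 6.1.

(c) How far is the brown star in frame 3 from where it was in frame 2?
2.7

The brown star moved from (8.9, 11.8) to (11.6, 11.4), a distance of √(2.7² + 0.4²) ≈ 2.7.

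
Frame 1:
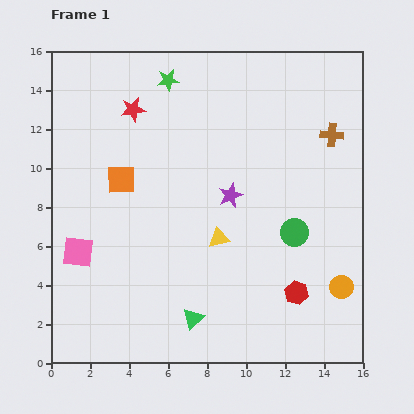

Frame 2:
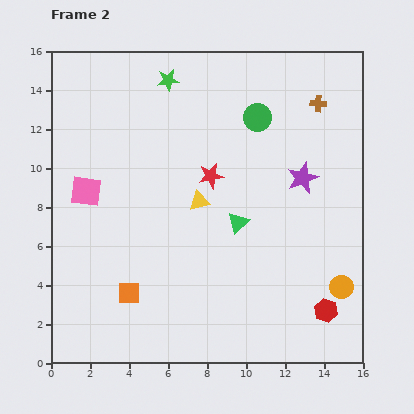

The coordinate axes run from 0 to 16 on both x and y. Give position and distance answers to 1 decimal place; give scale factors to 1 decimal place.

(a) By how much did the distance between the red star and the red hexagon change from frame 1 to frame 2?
-3.5

Distance in frame 1: 12.6. Distance in frame 2: 9.1.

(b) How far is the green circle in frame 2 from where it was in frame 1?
6.2

The green circle moved from (12.5, 6.7) to (10.6, 12.6), a distance of √(1.9² + 5.9²) ≈ 6.2.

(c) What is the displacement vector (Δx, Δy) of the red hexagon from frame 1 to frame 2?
(1.5, -0.9)

The red hexagon was at (12.6, 3.6) in frame 1 and (14.1, 2.7) in frame 2.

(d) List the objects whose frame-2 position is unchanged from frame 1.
the orange circle, the green star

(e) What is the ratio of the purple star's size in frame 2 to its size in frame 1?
1.3×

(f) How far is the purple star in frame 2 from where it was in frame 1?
3.8

The purple star moved from (9.2, 8.6) to (12.9, 9.5), a distance of √(3.7² + 0.9²) ≈ 3.8.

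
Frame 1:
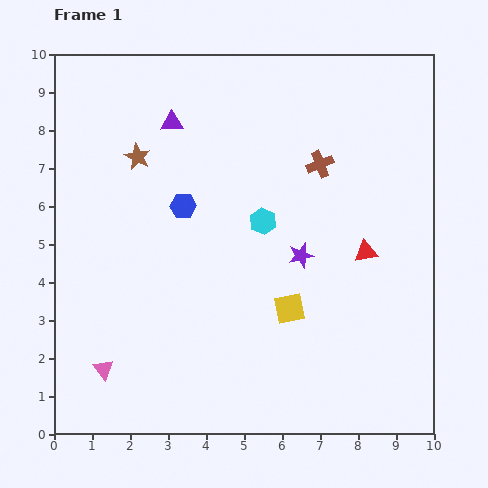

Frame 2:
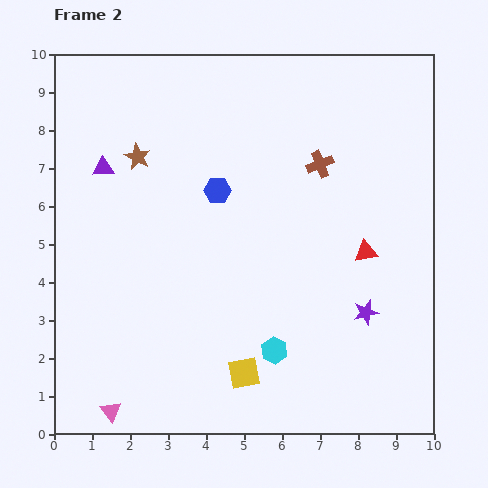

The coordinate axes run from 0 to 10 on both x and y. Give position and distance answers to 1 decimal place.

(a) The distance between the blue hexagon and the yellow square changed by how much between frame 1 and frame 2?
+1.0

Distance in frame 1: 3.9. Distance in frame 2: 4.9.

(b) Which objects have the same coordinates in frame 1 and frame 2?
the brown cross, the red triangle, the brown star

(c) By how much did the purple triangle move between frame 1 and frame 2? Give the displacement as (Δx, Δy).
(-1.8, -1.2)

The purple triangle was at (3.1, 8.2) in frame 1 and (1.3, 7.0) in frame 2.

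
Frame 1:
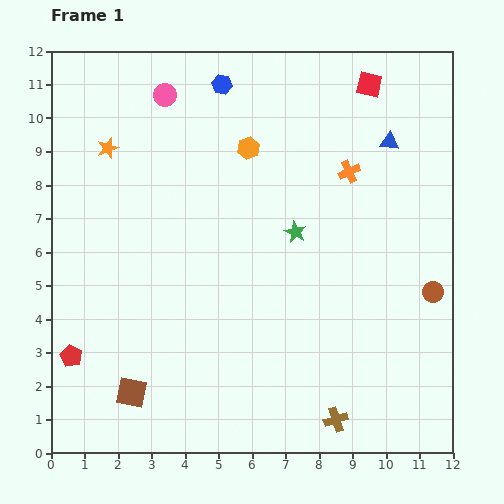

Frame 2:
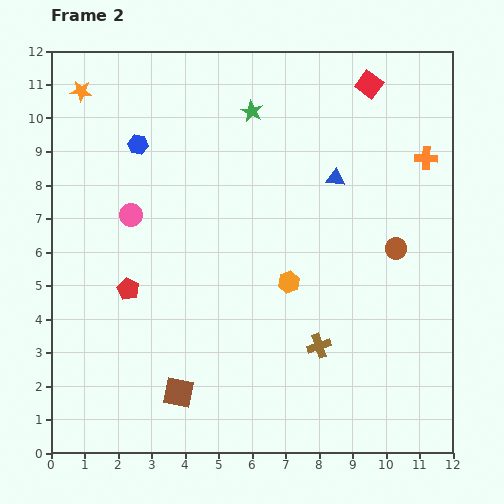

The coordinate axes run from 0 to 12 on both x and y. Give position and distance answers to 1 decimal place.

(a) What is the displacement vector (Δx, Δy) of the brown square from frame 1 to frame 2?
(1.4, 0.0)

The brown square was at (2.4, 1.8) in frame 1 and (3.8, 1.8) in frame 2.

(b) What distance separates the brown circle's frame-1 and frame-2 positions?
1.7

The brown circle moved from (11.4, 4.8) to (10.3, 6.1), a distance of √(1.1² + 1.3²) ≈ 1.7.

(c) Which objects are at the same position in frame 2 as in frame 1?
the red square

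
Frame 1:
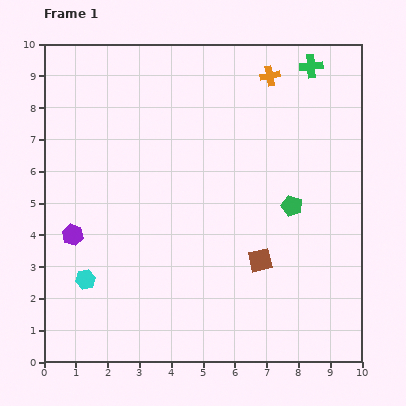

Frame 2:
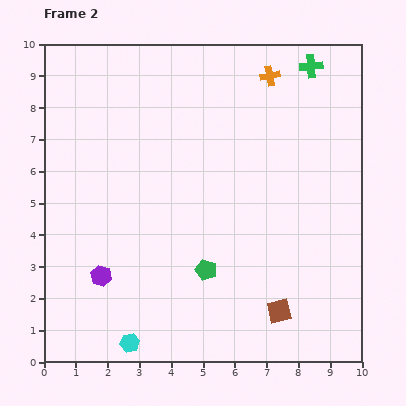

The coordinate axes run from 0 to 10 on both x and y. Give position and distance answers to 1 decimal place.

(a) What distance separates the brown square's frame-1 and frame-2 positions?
1.7

The brown square moved from (6.8, 3.2) to (7.4, 1.6), a distance of √(0.6² + 1.6²) ≈ 1.7.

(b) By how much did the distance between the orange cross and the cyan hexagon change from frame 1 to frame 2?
+0.9

Distance in frame 1: 8.6. Distance in frame 2: 9.5.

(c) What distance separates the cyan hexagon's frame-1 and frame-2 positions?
2.4

The cyan hexagon moved from (1.3, 2.6) to (2.7, 0.6), a distance of √(1.4² + 2.0²) ≈ 2.4.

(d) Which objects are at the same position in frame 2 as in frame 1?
the orange cross, the green cross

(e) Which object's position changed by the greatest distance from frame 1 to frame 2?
the green pentagon

(moved 3.4; next 2.4)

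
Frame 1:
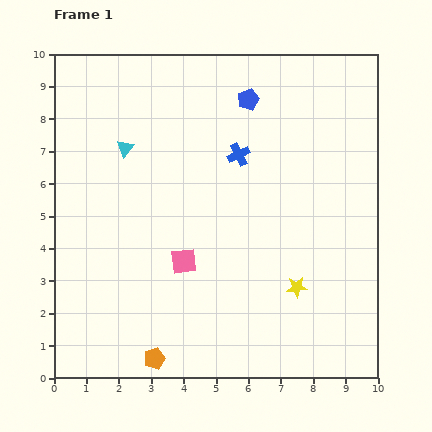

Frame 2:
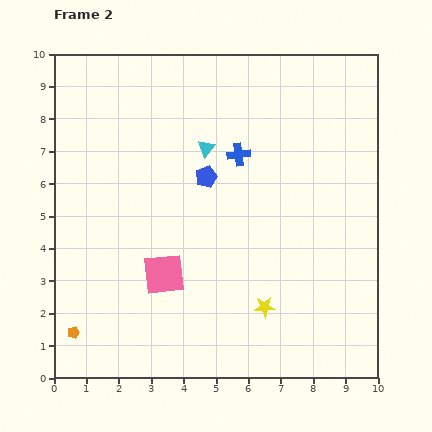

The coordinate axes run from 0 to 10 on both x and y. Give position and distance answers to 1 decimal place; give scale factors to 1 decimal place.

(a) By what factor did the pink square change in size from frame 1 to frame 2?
1.6×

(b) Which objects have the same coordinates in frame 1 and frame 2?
the blue cross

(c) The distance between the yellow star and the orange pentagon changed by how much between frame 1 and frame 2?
+1.1

Distance in frame 1: 4.9. Distance in frame 2: 6.0.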